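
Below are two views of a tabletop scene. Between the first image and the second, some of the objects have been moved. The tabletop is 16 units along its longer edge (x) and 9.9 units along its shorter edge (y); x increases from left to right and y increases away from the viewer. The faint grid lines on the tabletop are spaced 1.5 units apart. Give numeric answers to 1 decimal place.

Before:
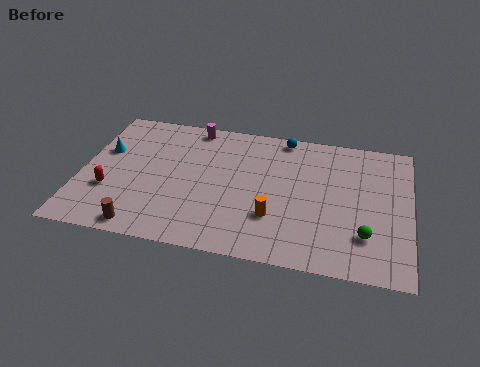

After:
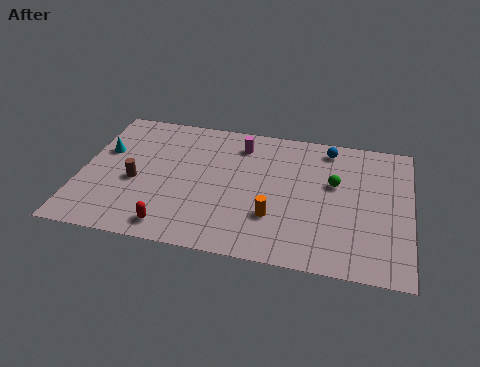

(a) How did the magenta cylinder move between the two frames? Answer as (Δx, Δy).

(2.4, -0.9)

The magenta cylinder was at about (5.2, 8.9) and moved to about (7.6, 8.0).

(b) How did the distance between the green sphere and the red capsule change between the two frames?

-3.5

The distance was about 12.4 in the first image and 8.9 in the second, so they moved 3.5 units closer together.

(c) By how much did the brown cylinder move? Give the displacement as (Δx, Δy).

(-0.6, 3.2)

The brown cylinder started near (3.3, 1.0) and ended near (2.7, 4.2).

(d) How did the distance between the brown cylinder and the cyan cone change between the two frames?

-3.1

The distance was about 5.7 in the first image and 2.6 in the second, so they moved 3.1 units closer together.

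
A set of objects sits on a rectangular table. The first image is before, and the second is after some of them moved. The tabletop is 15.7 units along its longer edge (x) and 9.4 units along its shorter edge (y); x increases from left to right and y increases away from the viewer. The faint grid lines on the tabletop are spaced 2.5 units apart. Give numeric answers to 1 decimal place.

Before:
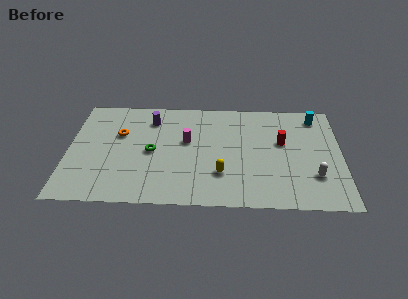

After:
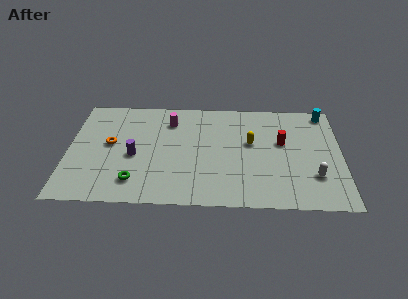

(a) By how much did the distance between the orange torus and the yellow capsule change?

+1.3

They were about 6.8 units apart before and 8.1 after — 1.3 units further apart.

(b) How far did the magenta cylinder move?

2.1

From (6.8, 5.5) to (5.8, 7.3), the magenta cylinder covered √(1.0² + 1.8²) ≈ 2.1 units.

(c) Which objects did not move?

the red cylinder and the white capsule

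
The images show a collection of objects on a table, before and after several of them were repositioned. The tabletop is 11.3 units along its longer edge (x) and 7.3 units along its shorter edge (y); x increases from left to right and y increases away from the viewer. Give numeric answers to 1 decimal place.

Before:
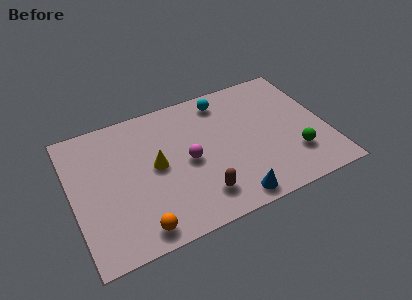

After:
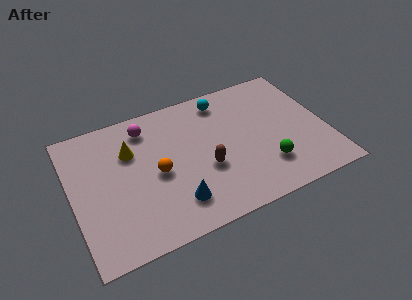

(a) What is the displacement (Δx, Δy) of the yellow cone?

(-1.0, 1.2)

The yellow cone was at about (3.7, 3.8) and moved to about (2.7, 5.0).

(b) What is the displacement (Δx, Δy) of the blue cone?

(-2.4, 0.8)

The blue cone started near (6.7, 0.8) and ended near (4.3, 1.6).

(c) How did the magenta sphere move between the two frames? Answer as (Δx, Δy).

(-1.6, 2.5)

The magenta sphere started near (5.1, 3.5) and ended near (3.5, 6.0).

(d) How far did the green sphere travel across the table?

1.3

From (9.7, 2.0) to (8.4, 1.9), the green sphere covered √(1.3² + 0.1²) ≈ 1.3 units.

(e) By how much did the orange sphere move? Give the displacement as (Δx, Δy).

(1.1, 2.5)

The orange sphere started near (2.6, 0.9) and ended near (3.7, 3.4).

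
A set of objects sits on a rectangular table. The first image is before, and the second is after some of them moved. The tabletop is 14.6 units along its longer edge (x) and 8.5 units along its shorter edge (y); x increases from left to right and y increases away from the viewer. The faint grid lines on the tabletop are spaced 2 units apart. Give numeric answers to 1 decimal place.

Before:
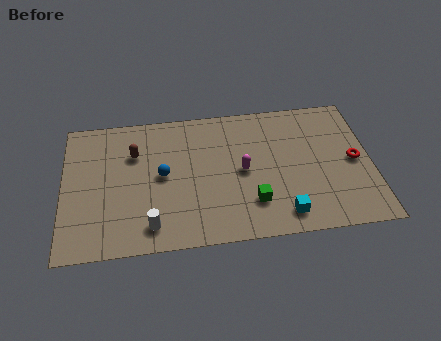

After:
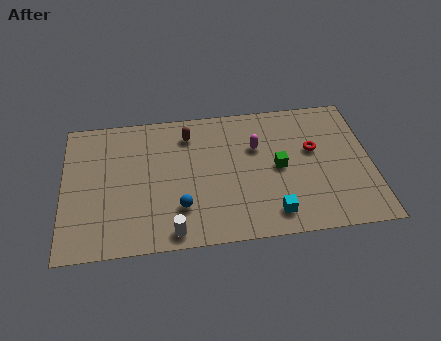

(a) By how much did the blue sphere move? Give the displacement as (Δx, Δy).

(0.8, -2.1)

The blue sphere was at about (4.7, 4.4) and moved to about (5.5, 2.3).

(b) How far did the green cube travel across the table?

2.4

The green cube was near (8.9, 2.2) before and (10.2, 4.2) after, so it travelled √(1.3² + 2.0²) ≈ 2.4 units.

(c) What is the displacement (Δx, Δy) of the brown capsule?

(2.6, 0.9)

The brown capsule was at about (3.4, 5.9) and moved to about (6.0, 6.8).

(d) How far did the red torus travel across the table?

2.1

The red torus was near (13.8, 4.2) before and (11.9, 5.1) after, so it travelled √(1.9² + 0.9²) ≈ 2.1 units.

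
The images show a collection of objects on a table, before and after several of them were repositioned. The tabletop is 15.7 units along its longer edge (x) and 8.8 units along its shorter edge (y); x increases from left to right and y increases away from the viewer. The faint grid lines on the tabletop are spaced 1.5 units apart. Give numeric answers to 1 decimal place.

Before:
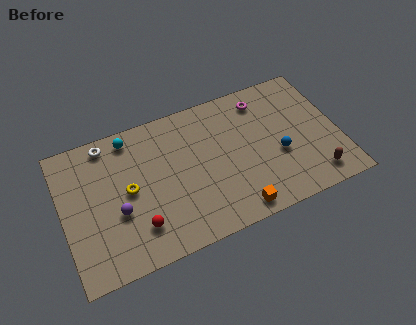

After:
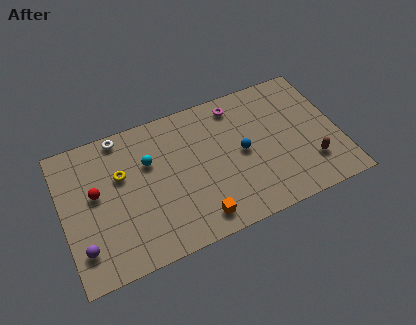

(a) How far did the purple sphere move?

2.5

The purple sphere moved from about (3.0, 3.4) to (0.9, 2.0), a distance of √(2.1² + 1.4²) ≈ 2.5.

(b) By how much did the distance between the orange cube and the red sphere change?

+1.0

The distance was about 5.5 in the first image and 6.5 in the second, so they moved 1.0 units further apart.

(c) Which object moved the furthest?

the red sphere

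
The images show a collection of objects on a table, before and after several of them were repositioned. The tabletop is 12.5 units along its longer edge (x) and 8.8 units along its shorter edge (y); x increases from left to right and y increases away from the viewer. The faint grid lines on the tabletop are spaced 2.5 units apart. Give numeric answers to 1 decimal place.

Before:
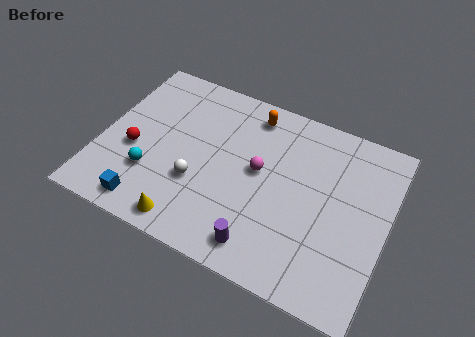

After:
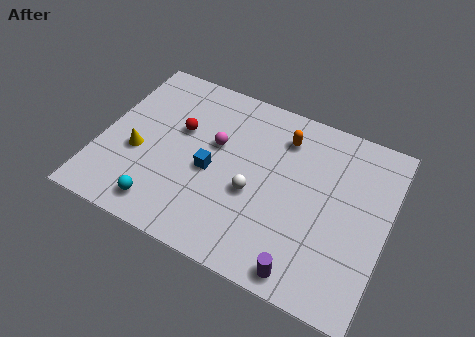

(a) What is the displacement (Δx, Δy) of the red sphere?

(1.8, 1.8)

The red sphere started near (1.5, 3.6) and ended near (3.3, 5.4).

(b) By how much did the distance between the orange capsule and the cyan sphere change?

+1.1

They were about 6.1 units apart before and 7.2 after — 1.1 units further apart.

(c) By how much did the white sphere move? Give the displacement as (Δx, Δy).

(2.4, 0.5)

The white sphere started near (4.4, 3.1) and ended near (6.8, 3.6).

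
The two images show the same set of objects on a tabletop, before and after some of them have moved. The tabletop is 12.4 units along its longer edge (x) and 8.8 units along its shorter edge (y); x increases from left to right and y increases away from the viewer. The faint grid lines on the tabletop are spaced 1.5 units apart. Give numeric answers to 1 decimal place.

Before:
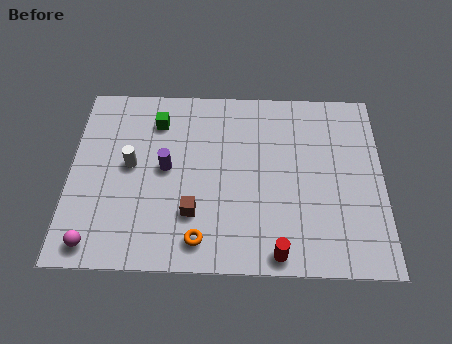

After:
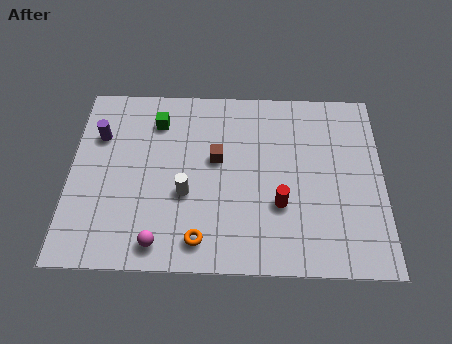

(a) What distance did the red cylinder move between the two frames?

2.2

The red cylinder moved from about (8.2, 0.8) to (8.3, 3.0), a distance of √(0.1² + 2.2²) ≈ 2.2.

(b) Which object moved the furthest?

the purple cylinder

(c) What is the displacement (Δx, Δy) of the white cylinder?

(2.2, -1.3)

The white cylinder started near (2.4, 4.7) and ended near (4.6, 3.4).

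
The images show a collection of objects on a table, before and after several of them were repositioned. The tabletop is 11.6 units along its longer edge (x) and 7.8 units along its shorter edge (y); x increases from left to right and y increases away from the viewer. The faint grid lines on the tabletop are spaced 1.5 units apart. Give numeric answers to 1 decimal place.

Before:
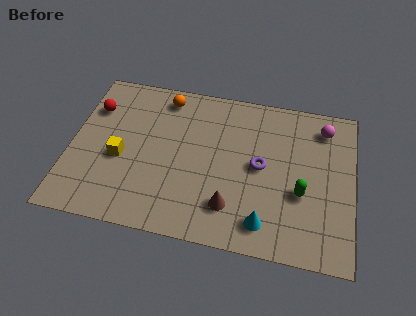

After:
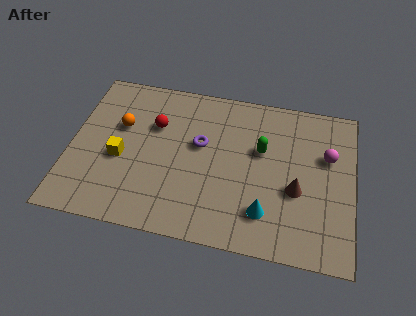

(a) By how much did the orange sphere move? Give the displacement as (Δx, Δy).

(-1.7, -1.8)

The orange sphere was at about (3.7, 6.7) and moved to about (2.0, 4.9).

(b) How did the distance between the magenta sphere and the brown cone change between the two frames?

-3.6

Before: roughly 5.8 units apart; after: 2.2. That's 3.6 units closer together.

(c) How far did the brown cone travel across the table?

2.9

From (6.7, 1.8) to (9.3, 3.1), the brown cone covered √(2.6² + 1.3²) ≈ 2.9 units.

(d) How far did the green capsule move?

2.5

The green capsule was near (9.5, 3.0) before and (7.8, 4.8) after, so it travelled √(1.7² + 1.8²) ≈ 2.5 units.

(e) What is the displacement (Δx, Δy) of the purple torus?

(-2.5, 0.6)

From the two frames, the purple torus sits at roughly (7.8, 4.0) before and (5.3, 4.6) after.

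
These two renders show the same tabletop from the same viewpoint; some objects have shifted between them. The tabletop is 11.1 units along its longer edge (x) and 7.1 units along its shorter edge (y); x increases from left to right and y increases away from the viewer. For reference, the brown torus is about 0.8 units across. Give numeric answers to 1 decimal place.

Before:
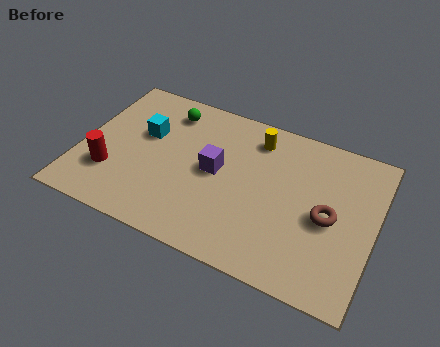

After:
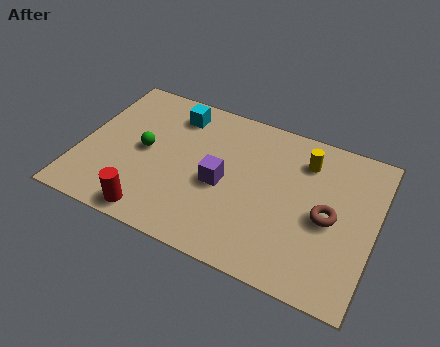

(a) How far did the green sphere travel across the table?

2.3

From (3.0, 5.8) to (2.4, 3.6), the green sphere covered √(0.6² + 2.2²) ≈ 2.3 units.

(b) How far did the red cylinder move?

2.2

From (1.3, 2.1) to (3.1, 0.8), the red cylinder covered √(1.8² + 1.3²) ≈ 2.2 units.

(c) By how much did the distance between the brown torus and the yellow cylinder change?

-1.4

The distance was about 3.9 in the first image and 2.5 in the second, so they moved 1.4 units closer together.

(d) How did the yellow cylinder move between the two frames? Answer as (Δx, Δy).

(1.9, -0.3)

The yellow cylinder was at about (6.4, 5.8) and moved to about (8.3, 5.5).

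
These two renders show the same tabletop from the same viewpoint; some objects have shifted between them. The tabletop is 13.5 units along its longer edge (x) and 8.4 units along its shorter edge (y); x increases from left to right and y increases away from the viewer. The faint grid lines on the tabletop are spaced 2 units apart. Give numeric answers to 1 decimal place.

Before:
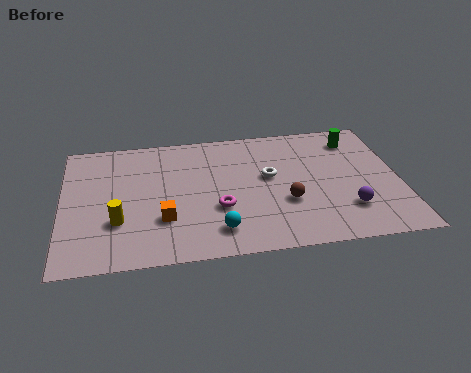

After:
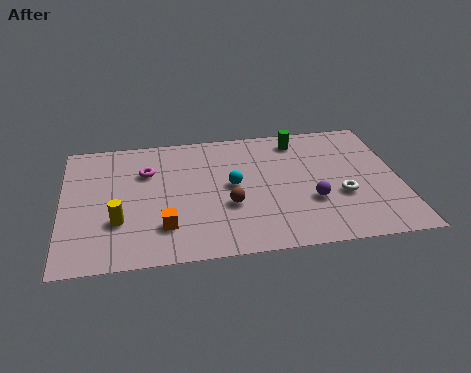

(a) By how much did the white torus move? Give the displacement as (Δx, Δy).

(2.8, -1.7)

From the two frames, the white torus sits at roughly (8.3, 4.8) before and (11.1, 3.1) after.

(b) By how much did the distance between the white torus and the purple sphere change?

-2.8

Before: roughly 4.0 units apart; after: 1.2. That's 2.8 units closer together.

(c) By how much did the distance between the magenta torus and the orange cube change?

+1.5

They were about 2.2 units apart before and 3.7 after — 1.5 units further apart.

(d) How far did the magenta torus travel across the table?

4.0

The magenta torus was near (6.2, 3.0) before and (3.4, 5.8) after, so it travelled √(2.8² + 2.8²) ≈ 4.0 units.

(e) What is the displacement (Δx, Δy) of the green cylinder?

(-2.3, 0.3)

The green cylinder started near (11.9, 6.8) and ended near (9.6, 7.1).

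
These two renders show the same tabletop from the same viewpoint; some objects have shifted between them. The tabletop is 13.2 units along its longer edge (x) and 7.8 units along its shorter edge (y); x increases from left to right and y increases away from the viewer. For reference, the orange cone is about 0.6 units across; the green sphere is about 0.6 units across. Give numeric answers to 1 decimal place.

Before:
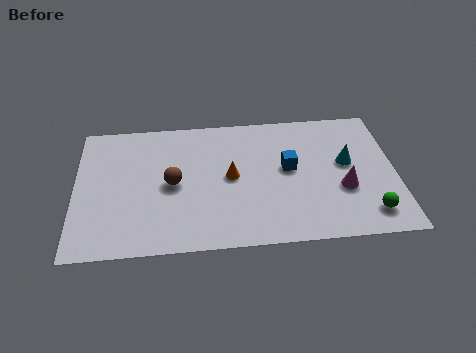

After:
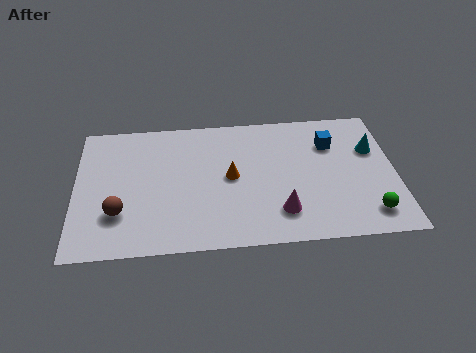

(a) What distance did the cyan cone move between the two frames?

1.3

The cyan cone moved from about (11.2, 4.4) to (12.3, 5.1), a distance of √(1.1² + 0.7²) ≈ 1.3.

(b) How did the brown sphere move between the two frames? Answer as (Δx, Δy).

(-2.2, -1.5)

The brown sphere was at about (4.0, 3.8) and moved to about (1.8, 2.3).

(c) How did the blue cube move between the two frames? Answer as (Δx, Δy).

(1.8, 1.3)

The blue cube started near (8.8, 4.3) and ended near (10.6, 5.6).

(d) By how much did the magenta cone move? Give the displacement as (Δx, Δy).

(-2.6, -1.1)

The magenta cone started near (11.0, 2.9) and ended near (8.4, 1.8).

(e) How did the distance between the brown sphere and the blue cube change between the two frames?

+4.6

Before: roughly 4.8 units apart; after: 9.4. That's 4.6 units further apart.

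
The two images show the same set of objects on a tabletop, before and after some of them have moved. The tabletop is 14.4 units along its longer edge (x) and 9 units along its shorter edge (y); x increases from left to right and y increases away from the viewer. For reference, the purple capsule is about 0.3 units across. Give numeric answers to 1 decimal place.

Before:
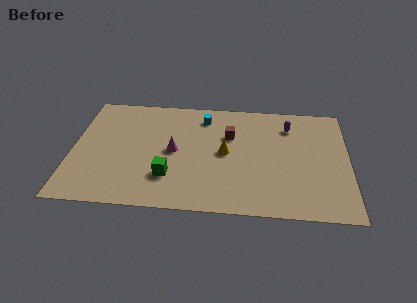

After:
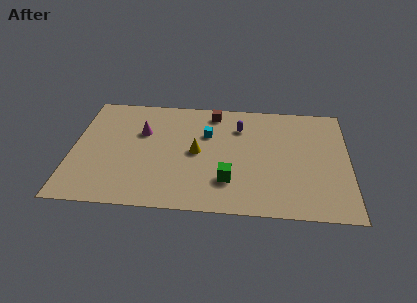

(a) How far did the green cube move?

3.1

The green cube moved from about (5.1, 2.5) to (8.2, 2.4), a distance of √(3.1² + 0.1²) ≈ 3.1.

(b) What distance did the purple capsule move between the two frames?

2.6

The purple capsule moved from about (11.3, 7.0) to (8.7, 6.7), a distance of √(2.6² + 0.3²) ≈ 2.6.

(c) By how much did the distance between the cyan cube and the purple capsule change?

-2.7

They were about 4.5 units apart before and 1.8 after — 2.7 units closer together.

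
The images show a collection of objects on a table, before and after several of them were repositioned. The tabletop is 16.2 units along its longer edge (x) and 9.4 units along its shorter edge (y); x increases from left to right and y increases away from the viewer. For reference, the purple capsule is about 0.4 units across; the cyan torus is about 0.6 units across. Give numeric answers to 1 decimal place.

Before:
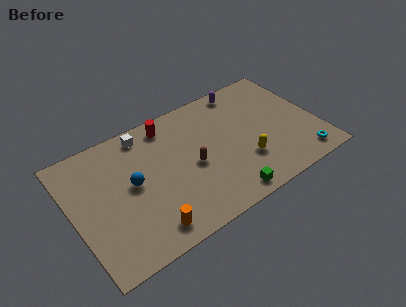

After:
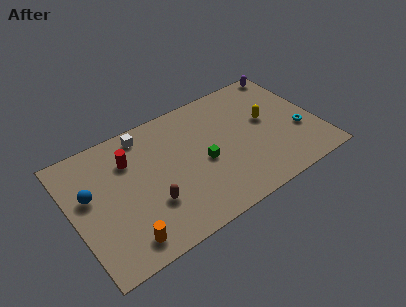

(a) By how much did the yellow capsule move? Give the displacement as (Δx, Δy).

(1.9, 2.4)

The yellow capsule was at about (11.1, 2.9) and moved to about (13.0, 5.3).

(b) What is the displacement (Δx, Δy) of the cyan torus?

(0.2, 2.1)

The cyan torus was at about (14.7, 1.3) and moved to about (14.9, 3.4).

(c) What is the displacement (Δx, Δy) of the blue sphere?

(-2.7, 0.6)

The blue sphere started near (3.9, 5.0) and ended near (1.2, 5.6).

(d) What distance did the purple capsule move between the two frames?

3.2

The purple capsule moved from about (12.0, 8.4) to (15.2, 8.6), a distance of √(3.2² + 0.2²) ≈ 3.2.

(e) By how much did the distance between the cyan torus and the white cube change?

-0.9

The distance was about 11.7 in the first image and 10.8 in the second, so they moved 0.9 units closer together.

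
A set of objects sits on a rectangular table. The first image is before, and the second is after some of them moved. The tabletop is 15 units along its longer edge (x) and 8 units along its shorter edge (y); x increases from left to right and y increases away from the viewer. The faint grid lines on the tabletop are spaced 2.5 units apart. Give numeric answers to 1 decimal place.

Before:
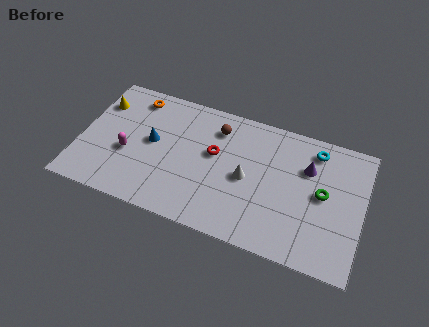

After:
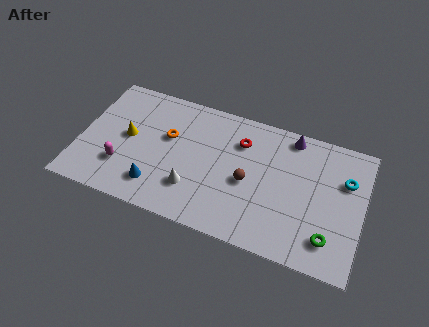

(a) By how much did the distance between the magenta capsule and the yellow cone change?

-1.3

Before: roughly 3.2 units apart; after: 1.9. That's 1.3 units closer together.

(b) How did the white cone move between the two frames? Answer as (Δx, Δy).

(-2.7, -1.6)

From the two frames, the white cone sits at roughly (8.9, 3.8) before and (6.2, 2.2) after.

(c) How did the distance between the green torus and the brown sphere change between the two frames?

-1.4

The distance was about 6.2 in the first image and 4.8 in the second, so they moved 1.4 units closer together.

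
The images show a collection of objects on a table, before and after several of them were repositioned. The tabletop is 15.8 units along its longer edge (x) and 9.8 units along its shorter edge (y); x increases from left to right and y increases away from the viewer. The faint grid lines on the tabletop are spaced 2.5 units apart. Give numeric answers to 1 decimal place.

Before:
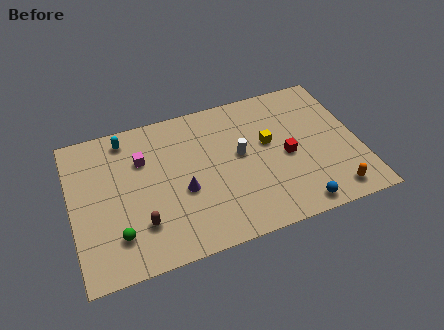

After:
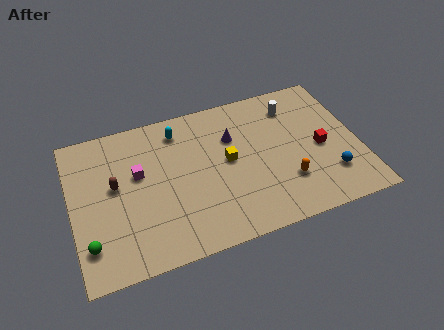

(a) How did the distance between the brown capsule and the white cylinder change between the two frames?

+4.0

They were about 6.4 units apart before and 10.4 after — 4.0 units further apart.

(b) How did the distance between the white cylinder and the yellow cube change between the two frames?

+3.1

Before: roughly 1.6 units apart; after: 4.7. That's 3.1 units further apart.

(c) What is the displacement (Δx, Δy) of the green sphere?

(-1.5, -0.1)

From the two frames, the green sphere sits at roughly (2.3, 2.3) before and (0.8, 2.2) after.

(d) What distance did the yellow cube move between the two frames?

2.4

The yellow cube moved from about (10.9, 5.7) to (8.6, 5.2), a distance of √(2.3² + 0.5²) ≈ 2.4.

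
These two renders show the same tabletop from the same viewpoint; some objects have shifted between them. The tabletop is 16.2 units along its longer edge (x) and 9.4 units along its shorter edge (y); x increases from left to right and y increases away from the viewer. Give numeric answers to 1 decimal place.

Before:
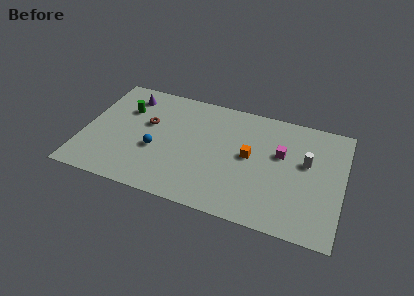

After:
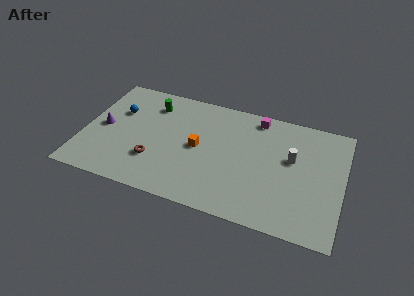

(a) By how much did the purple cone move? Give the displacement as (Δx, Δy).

(-1.3, -3.1)

The purple cone started near (2.5, 7.7) and ended near (1.2, 4.6).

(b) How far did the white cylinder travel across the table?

0.9

The white cylinder moved from about (13.9, 5.6) to (13.0, 5.6), a distance of √(0.9² + 0.0²) ≈ 0.9.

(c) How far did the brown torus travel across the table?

3.0

The brown torus moved from about (3.9, 5.7) to (4.6, 2.8), a distance of √(0.7² + 2.9²) ≈ 3.0.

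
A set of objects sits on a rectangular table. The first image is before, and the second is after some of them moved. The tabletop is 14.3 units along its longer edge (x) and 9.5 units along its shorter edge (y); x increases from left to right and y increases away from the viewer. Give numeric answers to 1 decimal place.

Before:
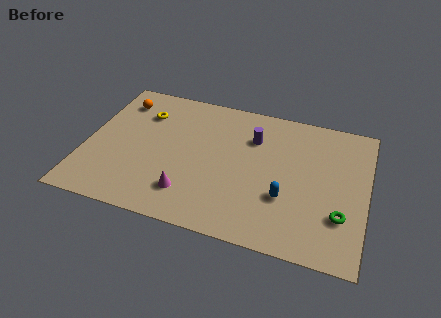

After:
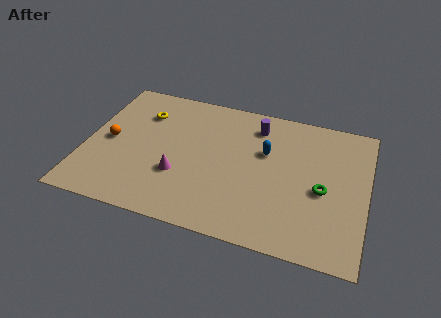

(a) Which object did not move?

the yellow torus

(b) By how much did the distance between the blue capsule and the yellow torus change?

-2.0

Before: roughly 8.5 units apart; after: 6.5. That's 2.0 units closer together.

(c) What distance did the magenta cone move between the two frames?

1.3

The magenta cone was near (5.5, 2.1) before and (4.9, 3.2) after, so it travelled √(0.6² + 1.1²) ≈ 1.3 units.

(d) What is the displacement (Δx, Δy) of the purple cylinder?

(0.1, 0.9)

The purple cylinder was at about (8.4, 6.8) and moved to about (8.5, 7.7).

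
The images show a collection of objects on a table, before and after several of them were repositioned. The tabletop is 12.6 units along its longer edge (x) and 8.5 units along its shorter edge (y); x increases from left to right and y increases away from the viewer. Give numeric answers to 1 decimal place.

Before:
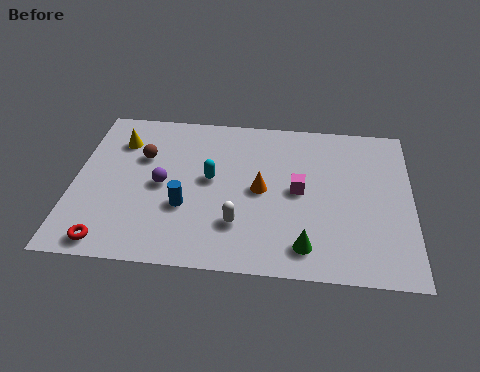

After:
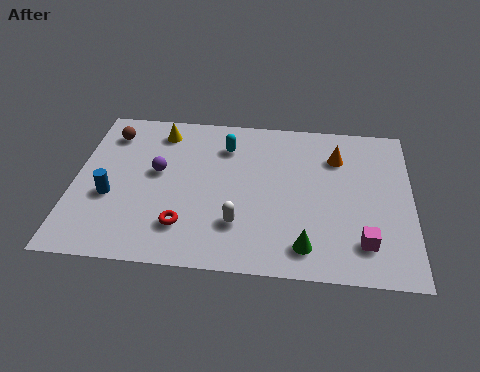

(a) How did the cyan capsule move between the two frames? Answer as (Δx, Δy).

(0.5, 1.9)

The cyan capsule started near (5.1, 4.6) and ended near (5.6, 6.5).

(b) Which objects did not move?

the green cone and the white capsule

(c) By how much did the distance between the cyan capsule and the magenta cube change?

+3.7

Before: roughly 3.3 units apart; after: 7.0. That's 3.7 units further apart.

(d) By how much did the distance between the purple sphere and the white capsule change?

+0.6

They were about 3.4 units apart before and 4.0 after — 0.6 units further apart.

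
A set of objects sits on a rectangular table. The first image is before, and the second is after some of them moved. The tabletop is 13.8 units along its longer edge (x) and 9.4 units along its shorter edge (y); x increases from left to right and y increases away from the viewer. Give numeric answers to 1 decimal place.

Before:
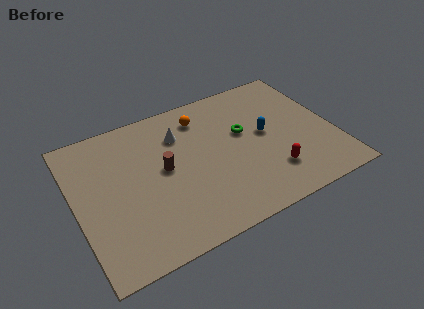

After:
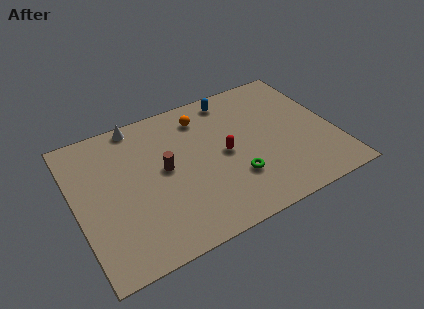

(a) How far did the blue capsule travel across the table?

3.5

The blue capsule was near (10.2, 5.0) before and (8.8, 8.2) after, so it travelled √(1.4² + 3.2²) ≈ 3.5 units.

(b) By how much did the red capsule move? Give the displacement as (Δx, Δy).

(-2.2, 2.3)

From the two frames, the red capsule sits at roughly (10.1, 2.3) before and (7.9, 4.6) after.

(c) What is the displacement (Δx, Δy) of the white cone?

(-2.1, 1.7)

The white cone was at about (5.8, 6.9) and moved to about (3.7, 8.6).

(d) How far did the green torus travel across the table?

2.9

The green torus moved from about (9.1, 5.6) to (8.2, 2.8), a distance of √(0.9² + 2.8²) ≈ 2.9.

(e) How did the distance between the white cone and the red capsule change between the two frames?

-0.5

Before: roughly 6.3 units apart; after: 5.8. That's 0.5 units closer together.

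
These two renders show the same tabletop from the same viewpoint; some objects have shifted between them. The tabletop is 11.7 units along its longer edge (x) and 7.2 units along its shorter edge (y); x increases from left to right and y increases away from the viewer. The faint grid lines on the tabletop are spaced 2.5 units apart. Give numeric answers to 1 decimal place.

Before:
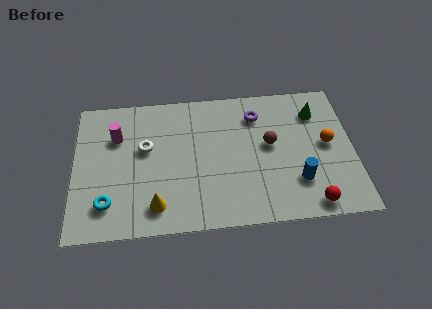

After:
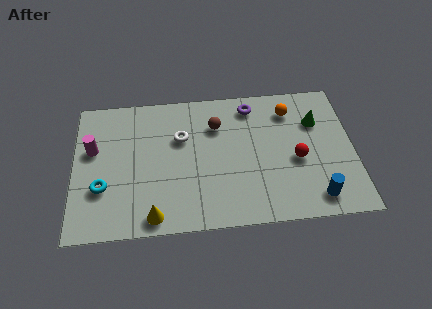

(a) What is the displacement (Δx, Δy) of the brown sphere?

(-2.2, 1.2)

The brown sphere started near (8.2, 4.0) and ended near (6.0, 5.2).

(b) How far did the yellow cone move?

0.5

From (3.4, 1.3) to (3.3, 0.8), the yellow cone covered √(0.1² + 0.5²) ≈ 0.5 units.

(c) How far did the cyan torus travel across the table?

0.8

The cyan torus moved from about (1.4, 1.6) to (1.2, 2.4), a distance of √(0.2² + 0.8²) ≈ 0.8.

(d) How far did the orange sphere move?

2.4

The orange sphere moved from about (10.6, 3.8) to (9.1, 5.7), a distance of √(1.5² + 1.9²) ≈ 2.4.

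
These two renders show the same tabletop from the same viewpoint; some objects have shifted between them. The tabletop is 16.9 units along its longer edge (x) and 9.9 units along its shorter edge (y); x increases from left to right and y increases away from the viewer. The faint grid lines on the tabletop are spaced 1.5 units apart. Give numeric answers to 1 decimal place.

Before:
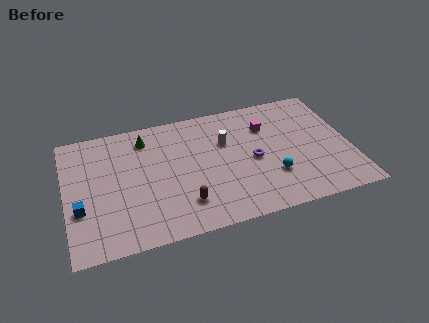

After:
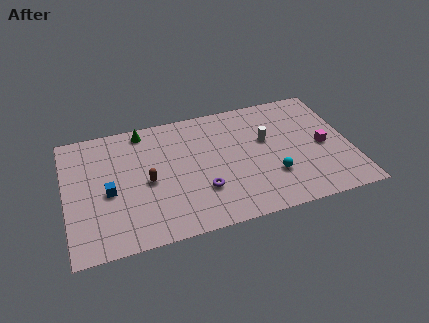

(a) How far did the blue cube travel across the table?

1.9

The blue cube was near (0.8, 3.5) before and (2.5, 4.4) after, so it travelled √(1.7² + 0.9²) ≈ 1.9 units.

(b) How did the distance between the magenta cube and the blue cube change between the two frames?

+0.9

Before: roughly 11.9 units apart; after: 12.8. That's 0.9 units further apart.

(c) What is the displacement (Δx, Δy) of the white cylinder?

(2.4, -0.5)

From the two frames, the white cylinder sits at roughly (9.6, 6.5) before and (12.0, 6.0) after.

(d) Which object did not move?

the cyan sphere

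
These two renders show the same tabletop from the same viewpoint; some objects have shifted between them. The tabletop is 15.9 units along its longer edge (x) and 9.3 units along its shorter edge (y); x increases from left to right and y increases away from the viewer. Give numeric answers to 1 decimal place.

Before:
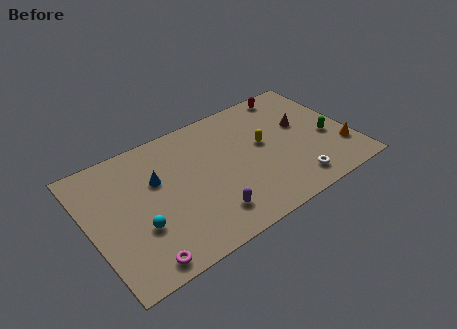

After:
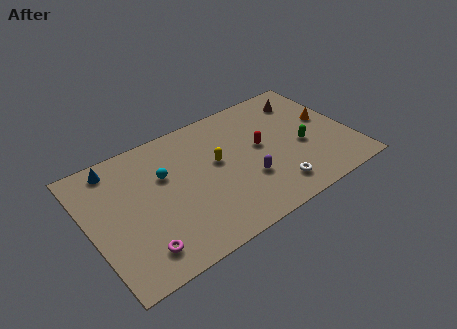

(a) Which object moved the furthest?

the red capsule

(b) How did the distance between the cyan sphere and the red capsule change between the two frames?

-5.7

The distance was about 11.6 in the first image and 5.9 in the second, so they moved 5.7 units closer together.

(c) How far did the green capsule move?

1.6

The green capsule moved from about (14.5, 3.8) to (12.9, 3.9), a distance of √(1.6² + 0.1²) ≈ 1.6.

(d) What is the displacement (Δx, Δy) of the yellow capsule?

(-2.9, 0.1)

The yellow capsule started near (10.7, 5.2) and ended near (7.8, 5.3).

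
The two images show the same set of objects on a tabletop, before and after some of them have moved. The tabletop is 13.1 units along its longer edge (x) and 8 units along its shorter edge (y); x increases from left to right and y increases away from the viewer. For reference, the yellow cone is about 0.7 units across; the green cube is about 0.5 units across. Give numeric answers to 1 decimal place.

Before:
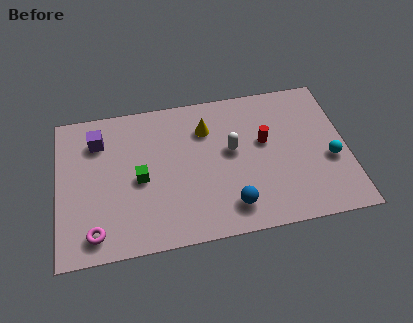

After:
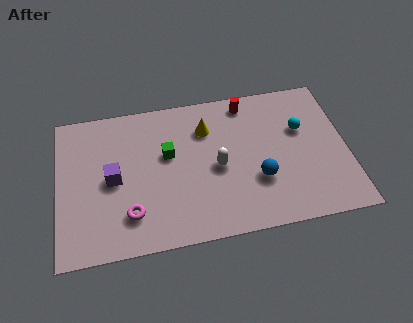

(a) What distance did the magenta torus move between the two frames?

1.7

From (1.6, 1.2) to (3.2, 1.9), the magenta torus covered √(1.6² + 0.7²) ≈ 1.7 units.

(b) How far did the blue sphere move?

1.8

The blue sphere was near (7.7, 1.5) before and (9.0, 2.7) after, so it travelled √(1.3² + 1.2²) ≈ 1.8 units.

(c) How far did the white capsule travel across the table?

1.1

The white capsule moved from about (7.9, 4.5) to (7.2, 3.7), a distance of √(0.7² + 0.8²) ≈ 1.1.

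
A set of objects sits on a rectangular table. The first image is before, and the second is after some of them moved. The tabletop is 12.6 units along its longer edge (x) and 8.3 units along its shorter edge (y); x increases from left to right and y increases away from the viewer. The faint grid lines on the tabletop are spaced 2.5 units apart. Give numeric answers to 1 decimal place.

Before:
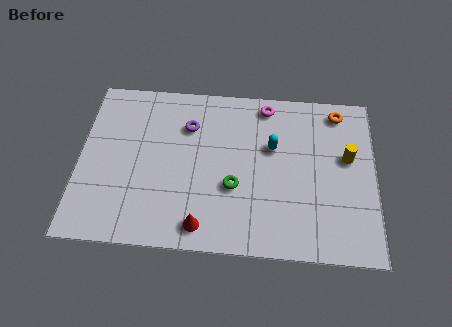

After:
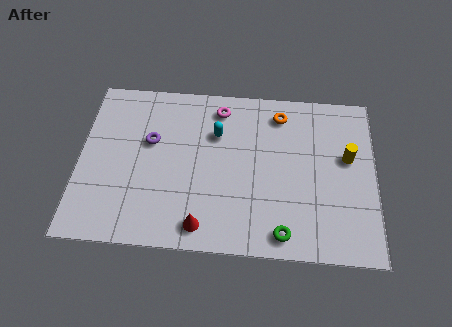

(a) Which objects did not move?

the yellow cylinder and the red cone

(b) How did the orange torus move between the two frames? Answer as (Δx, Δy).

(-2.5, -0.3)

From the two frames, the orange torus sits at roughly (11.0, 7.2) before and (8.5, 6.9) after.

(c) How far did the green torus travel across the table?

3.0

From (6.6, 3.1) to (8.7, 1.0), the green torus covered √(2.1² + 2.1²) ≈ 3.0 units.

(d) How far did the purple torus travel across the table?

1.8

From (4.6, 6.0) to (3.0, 5.1), the purple torus covered √(1.6² + 0.9²) ≈ 1.8 units.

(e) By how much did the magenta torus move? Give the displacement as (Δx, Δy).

(-2.0, -0.3)

From the two frames, the magenta torus sits at roughly (7.9, 7.3) before and (5.9, 7.0) after.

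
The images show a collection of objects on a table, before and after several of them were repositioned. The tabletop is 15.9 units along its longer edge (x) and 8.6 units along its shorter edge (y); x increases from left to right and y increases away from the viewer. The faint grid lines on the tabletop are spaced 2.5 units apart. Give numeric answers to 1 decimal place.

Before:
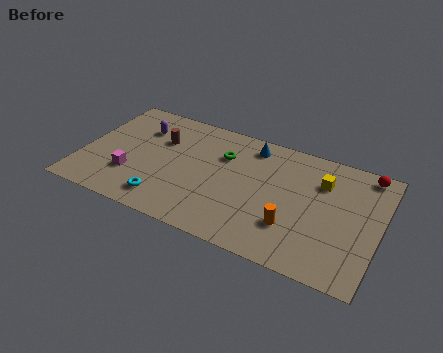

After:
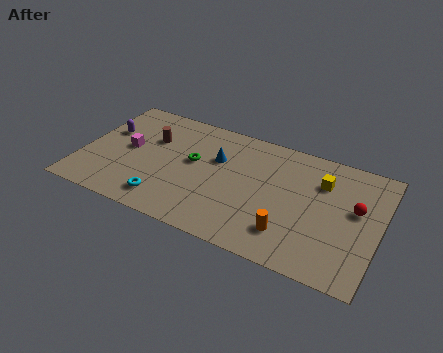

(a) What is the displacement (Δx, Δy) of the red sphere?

(-0.3, -2.7)

The red sphere was at about (14.9, 7.7) and moved to about (14.6, 5.0).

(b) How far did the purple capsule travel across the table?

1.9

The purple capsule moved from about (2.8, 6.3) to (1.1, 5.4), a distance of √(1.7² + 0.9²) ≈ 1.9.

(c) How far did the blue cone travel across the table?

2.4

The blue cone moved from about (8.8, 7.3) to (7.1, 5.6), a distance of √(1.7² + 1.7²) ≈ 2.4.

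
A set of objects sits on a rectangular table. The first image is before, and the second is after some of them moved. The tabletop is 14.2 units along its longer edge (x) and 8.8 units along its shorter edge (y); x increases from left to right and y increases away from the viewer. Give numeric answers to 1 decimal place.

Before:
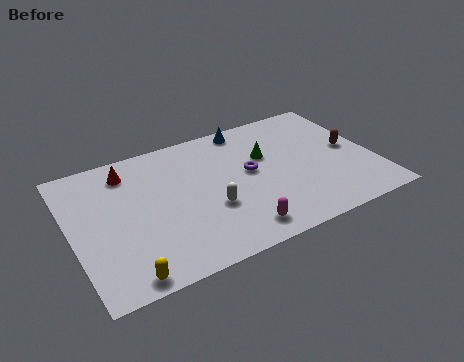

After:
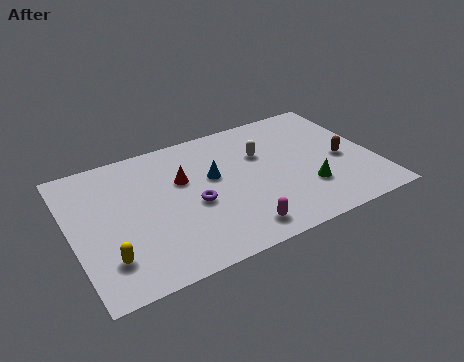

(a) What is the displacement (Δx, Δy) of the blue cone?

(-2.0, -2.7)

The blue cone was at about (8.7, 7.9) and moved to about (6.7, 5.2).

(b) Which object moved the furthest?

the white capsule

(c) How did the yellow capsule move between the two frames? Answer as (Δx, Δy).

(-0.6, 1.3)

The yellow capsule started near (2.0, 0.8) and ended near (1.4, 2.1).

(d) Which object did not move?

the magenta capsule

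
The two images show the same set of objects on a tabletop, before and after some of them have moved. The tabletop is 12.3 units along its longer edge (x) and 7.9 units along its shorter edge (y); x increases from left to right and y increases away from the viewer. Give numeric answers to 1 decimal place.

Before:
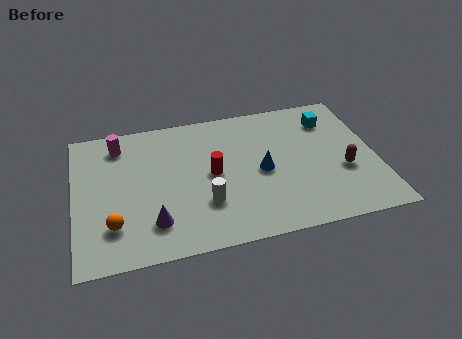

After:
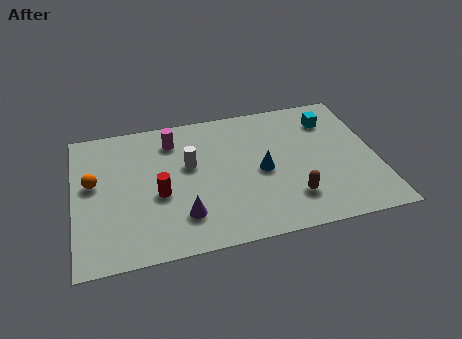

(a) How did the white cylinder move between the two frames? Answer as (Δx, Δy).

(-0.5, 2.3)

From the two frames, the white cylinder sits at roughly (5.2, 2.4) before and (4.7, 4.7) after.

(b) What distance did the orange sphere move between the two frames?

2.6

From (1.5, 2.0) to (0.8, 4.5), the orange sphere covered √(0.7² + 2.5²) ≈ 2.6 units.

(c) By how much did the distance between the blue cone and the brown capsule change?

-1.3

Before: roughly 3.4 units apart; after: 2.1. That's 1.3 units closer together.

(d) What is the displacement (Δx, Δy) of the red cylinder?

(-2.2, -0.7)

From the two frames, the red cylinder sits at roughly (5.6, 4.0) before and (3.4, 3.3) after.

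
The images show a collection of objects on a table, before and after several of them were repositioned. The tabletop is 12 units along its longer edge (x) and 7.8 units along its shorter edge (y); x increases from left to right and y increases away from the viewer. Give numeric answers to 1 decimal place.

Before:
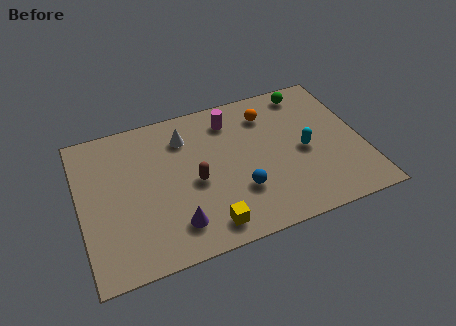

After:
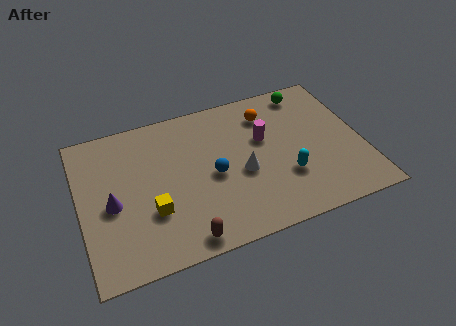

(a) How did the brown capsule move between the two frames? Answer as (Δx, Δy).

(-0.7, -2.7)

The brown capsule was at about (4.8, 3.5) and moved to about (4.1, 0.8).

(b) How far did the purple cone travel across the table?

3.1

From (3.8, 1.6) to (1.3, 3.5), the purple cone covered √(2.5² + 1.9²) ≈ 3.1 units.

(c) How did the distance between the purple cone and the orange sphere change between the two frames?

+1.1

They were about 6.3 units apart before and 7.4 after — 1.1 units further apart.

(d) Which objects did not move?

the green sphere and the orange sphere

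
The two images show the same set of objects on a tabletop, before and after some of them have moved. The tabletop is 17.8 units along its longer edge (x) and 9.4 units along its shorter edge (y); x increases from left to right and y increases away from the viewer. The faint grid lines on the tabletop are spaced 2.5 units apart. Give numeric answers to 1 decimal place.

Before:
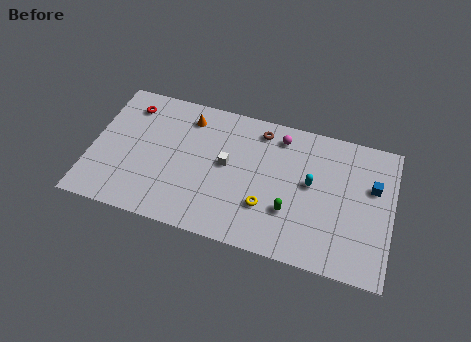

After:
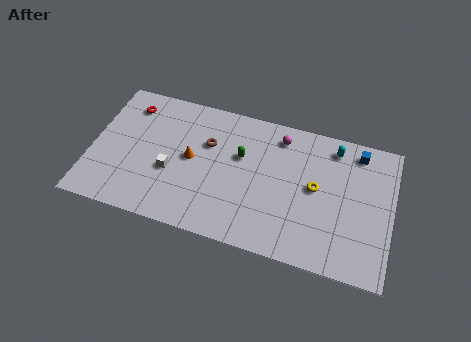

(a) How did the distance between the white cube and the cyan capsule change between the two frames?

+5.3

The distance was about 5.0 in the first image and 10.3 in the second, so they moved 5.3 units further apart.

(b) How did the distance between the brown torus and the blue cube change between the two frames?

+1.9

They were about 7.1 units apart before and 9.0 after — 1.9 units further apart.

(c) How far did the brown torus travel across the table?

3.5

The brown torus moved from about (9.8, 8.0) to (6.8, 6.2), a distance of √(3.0² + 1.8²) ≈ 3.5.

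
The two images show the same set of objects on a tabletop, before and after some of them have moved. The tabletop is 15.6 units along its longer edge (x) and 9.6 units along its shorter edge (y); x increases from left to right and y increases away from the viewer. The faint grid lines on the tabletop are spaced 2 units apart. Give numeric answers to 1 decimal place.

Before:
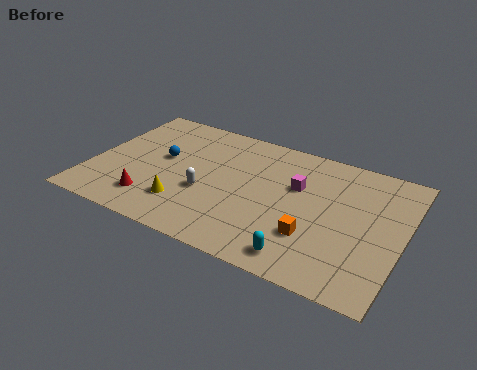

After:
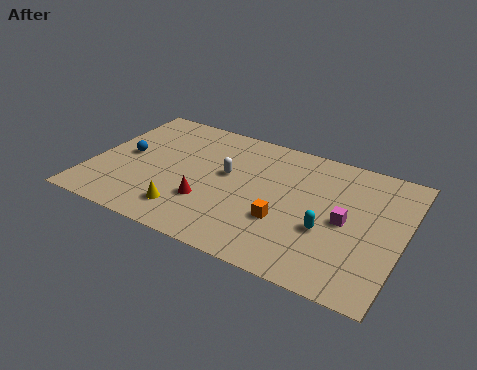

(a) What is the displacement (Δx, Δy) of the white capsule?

(0.8, 1.8)

The white capsule started near (5.9, 3.7) and ended near (6.7, 5.5).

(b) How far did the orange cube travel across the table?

1.6

The orange cube was near (11.4, 2.9) before and (9.9, 3.3) after, so it travelled √(1.5² + 0.4²) ≈ 1.6 units.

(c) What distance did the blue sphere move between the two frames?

1.9

The blue sphere moved from about (3.4, 5.4) to (1.6, 4.9), a distance of √(1.8² + 0.5²) ≈ 1.9.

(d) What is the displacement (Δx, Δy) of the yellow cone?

(0.2, -0.5)

The yellow cone started near (5.0, 2.4) and ended near (5.2, 1.9).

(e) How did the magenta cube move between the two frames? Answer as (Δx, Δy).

(2.6, -1.5)

From the two frames, the magenta cube sits at roughly (10.2, 6.1) before and (12.8, 4.6) after.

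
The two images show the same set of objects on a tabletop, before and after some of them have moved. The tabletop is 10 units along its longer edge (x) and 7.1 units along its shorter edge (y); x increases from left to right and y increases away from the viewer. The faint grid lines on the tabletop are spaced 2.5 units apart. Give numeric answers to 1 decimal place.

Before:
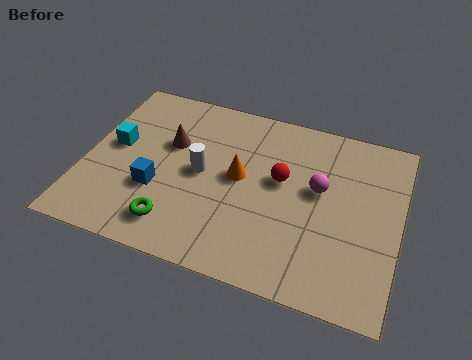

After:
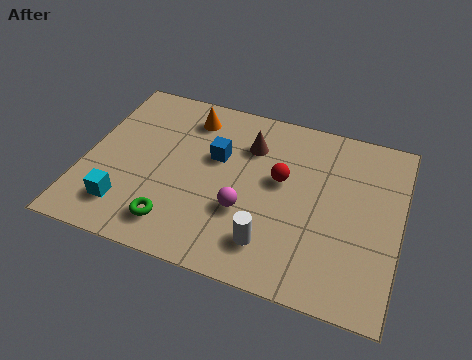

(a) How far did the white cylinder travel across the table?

3.2

The white cylinder was near (3.7, 3.6) before and (6.1, 1.5) after, so it travelled √(2.4² + 2.1²) ≈ 3.2 units.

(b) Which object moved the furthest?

the white cylinder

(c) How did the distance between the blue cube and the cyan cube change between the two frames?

+1.8

Before: roughly 2.1 units apart; after: 3.9. That's 1.8 units further apart.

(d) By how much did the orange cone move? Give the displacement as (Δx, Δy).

(-1.8, 2.0)

The orange cone was at about (4.9, 3.8) and moved to about (3.1, 5.8).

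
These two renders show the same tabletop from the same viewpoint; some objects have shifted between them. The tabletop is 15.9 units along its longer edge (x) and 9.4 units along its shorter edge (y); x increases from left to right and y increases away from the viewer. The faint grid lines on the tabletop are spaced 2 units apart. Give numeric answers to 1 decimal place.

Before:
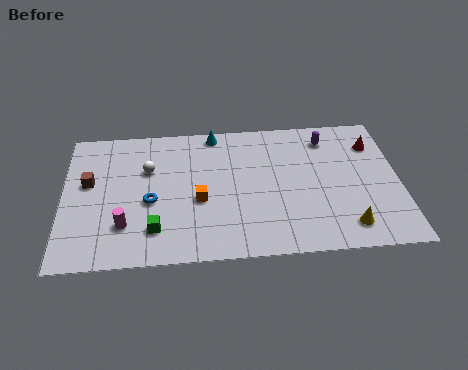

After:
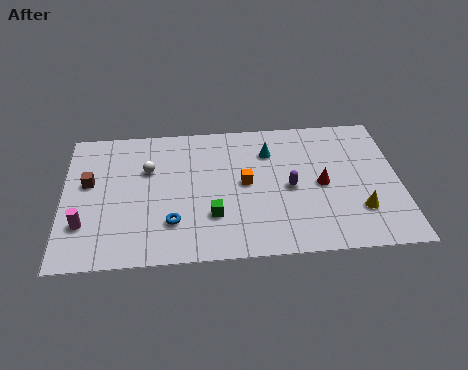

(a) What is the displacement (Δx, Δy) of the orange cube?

(2.2, 1.0)

The orange cube started near (6.4, 3.9) and ended near (8.6, 4.9).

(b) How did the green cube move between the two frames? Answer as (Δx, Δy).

(2.7, 0.7)

From the two frames, the green cube sits at roughly (4.3, 2.1) before and (7.0, 2.8) after.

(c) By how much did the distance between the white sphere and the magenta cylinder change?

+0.7

The distance was about 3.9 in the first image and 4.6 in the second, so they moved 0.7 units further apart.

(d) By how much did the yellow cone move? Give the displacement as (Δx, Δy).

(0.6, 1.0)

From the two frames, the yellow cone sits at roughly (13.3, 1.6) before and (13.9, 2.6) after.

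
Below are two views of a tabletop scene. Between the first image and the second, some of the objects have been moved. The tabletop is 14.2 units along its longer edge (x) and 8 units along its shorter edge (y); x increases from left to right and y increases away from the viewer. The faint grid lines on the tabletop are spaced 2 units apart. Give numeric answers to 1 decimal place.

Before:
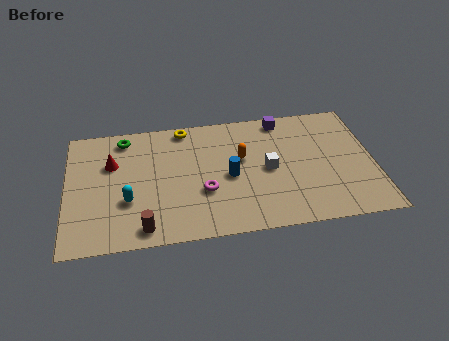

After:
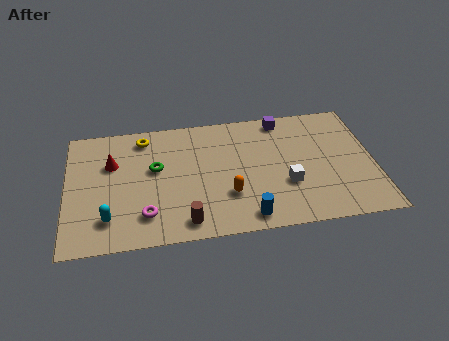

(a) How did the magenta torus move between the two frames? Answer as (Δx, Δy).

(-2.7, -1.1)

The magenta torus was at about (6.3, 2.9) and moved to about (3.6, 1.8).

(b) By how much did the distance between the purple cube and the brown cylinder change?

-1.4

Before: roughly 9.0 units apart; after: 7.6. That's 1.4 units closer together.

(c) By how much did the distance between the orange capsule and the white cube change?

+1.2

Before: roughly 1.5 units apart; after: 2.7. That's 1.2 units further apart.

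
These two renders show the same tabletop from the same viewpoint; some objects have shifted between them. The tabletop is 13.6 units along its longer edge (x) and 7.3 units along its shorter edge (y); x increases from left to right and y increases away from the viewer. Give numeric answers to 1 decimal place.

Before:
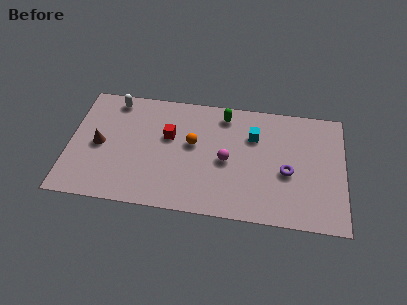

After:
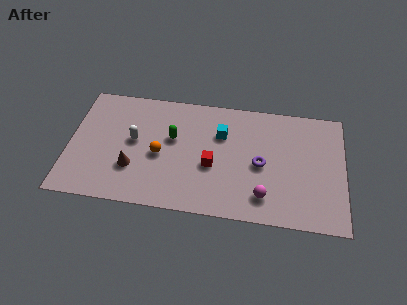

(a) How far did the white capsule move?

2.6

From (2.1, 6.4) to (3.2, 4.0), the white capsule covered √(1.1² + 2.4²) ≈ 2.6 units.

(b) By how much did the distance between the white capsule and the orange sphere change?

-3.1

They were about 4.6 units apart before and 1.5 after — 3.1 units closer together.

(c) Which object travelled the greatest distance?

the green capsule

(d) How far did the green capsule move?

3.1

The green capsule moved from about (7.6, 6.2) to (5.1, 4.4), a distance of √(2.5² + 1.8²) ≈ 3.1.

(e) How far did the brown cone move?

2.1

The brown cone was near (1.5, 3.5) before and (3.2, 2.3) after, so it travelled √(1.7² + 1.2²) ≈ 2.1 units.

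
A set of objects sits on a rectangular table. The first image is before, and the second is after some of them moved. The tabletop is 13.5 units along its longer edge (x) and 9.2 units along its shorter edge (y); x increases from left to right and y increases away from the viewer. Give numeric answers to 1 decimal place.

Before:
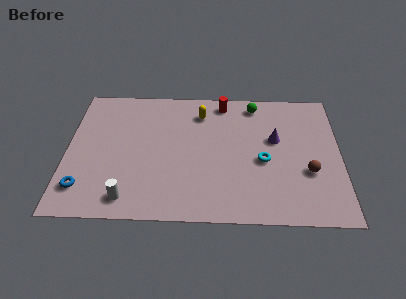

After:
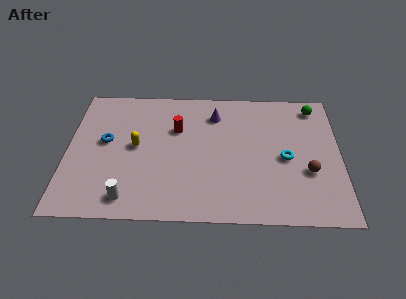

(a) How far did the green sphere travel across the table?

3.0

From (9.3, 8.0) to (12.3, 7.9), the green sphere covered √(3.0² + 0.1²) ≈ 3.0 units.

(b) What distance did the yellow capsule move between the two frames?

4.1

The yellow capsule was near (6.6, 7.3) before and (3.4, 4.8) after, so it travelled √(3.2² + 2.5²) ≈ 4.1 units.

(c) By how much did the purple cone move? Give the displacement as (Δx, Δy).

(-3.0, 1.7)

The purple cone started near (10.3, 5.5) and ended near (7.3, 7.2).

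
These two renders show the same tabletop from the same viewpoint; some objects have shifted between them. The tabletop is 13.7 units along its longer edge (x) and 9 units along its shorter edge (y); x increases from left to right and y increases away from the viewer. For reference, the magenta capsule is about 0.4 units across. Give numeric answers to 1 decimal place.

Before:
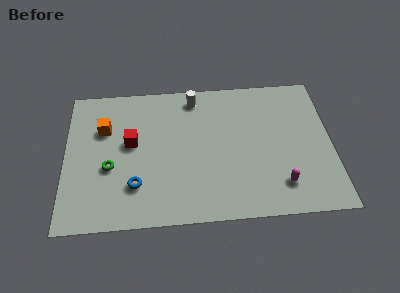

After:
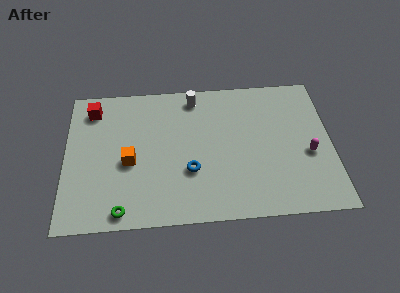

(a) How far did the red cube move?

3.0

From (3.4, 5.1) to (1.4, 7.4), the red cube covered √(2.0² + 2.3²) ≈ 3.0 units.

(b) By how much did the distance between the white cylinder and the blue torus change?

-1.5

Before: roughly 6.2 units apart; after: 4.7. That's 1.5 units closer together.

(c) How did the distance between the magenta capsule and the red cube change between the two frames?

+3.5

The distance was about 8.2 in the first image and 11.7 in the second, so they moved 3.5 units further apart.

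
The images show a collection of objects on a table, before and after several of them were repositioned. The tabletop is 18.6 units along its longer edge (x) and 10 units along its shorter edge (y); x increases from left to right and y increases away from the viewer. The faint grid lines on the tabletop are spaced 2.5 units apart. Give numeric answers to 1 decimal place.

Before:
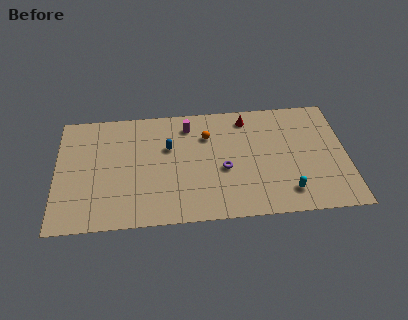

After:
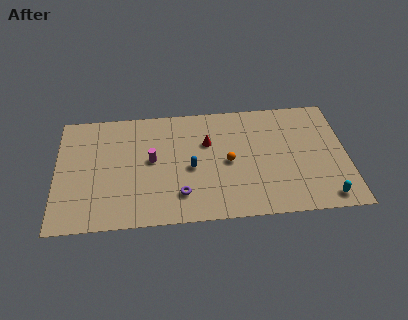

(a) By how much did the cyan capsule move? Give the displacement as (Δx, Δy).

(2.4, -0.7)

From the two frames, the cyan capsule sits at roughly (14.7, 1.9) before and (17.1, 1.2) after.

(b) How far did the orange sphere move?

2.7

The orange sphere moved from about (9.7, 7.2) to (11.0, 4.8), a distance of √(1.3² + 2.4²) ≈ 2.7.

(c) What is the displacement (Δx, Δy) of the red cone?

(-2.6, -1.9)

The red cone was at about (12.3, 8.5) and moved to about (9.7, 6.6).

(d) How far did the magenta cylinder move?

3.7

The magenta cylinder was near (8.5, 8.2) before and (6.1, 5.4) after, so it travelled √(2.4² + 2.8²) ≈ 3.7 units.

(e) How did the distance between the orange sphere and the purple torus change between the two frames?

+0.8

Before: roughly 3.2 units apart; after: 4.0. That's 0.8 units further apart.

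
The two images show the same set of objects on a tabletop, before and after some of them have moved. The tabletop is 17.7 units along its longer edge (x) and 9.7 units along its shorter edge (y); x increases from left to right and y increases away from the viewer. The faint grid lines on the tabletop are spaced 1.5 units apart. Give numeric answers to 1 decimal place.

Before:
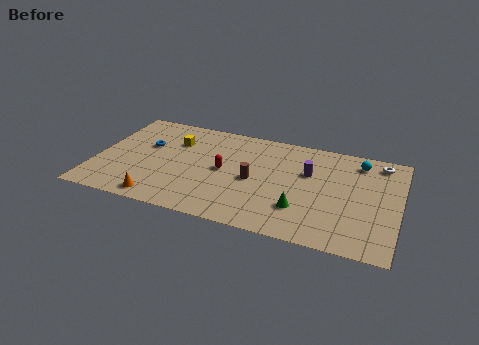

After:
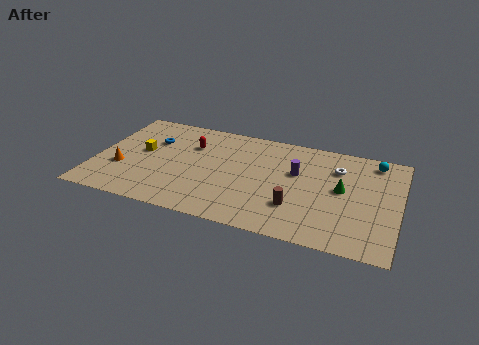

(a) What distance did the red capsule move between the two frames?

2.8

The red capsule was near (7.5, 4.9) before and (5.4, 6.8) after, so it travelled √(2.1² + 1.9²) ≈ 2.8 units.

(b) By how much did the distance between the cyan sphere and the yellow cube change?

+3.0

Before: roughly 10.9 units apart; after: 13.9. That's 3.0 units further apart.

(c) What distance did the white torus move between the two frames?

2.7

The white torus moved from about (16.4, 8.4) to (14.0, 7.1), a distance of √(2.4² + 1.3²) ≈ 2.7.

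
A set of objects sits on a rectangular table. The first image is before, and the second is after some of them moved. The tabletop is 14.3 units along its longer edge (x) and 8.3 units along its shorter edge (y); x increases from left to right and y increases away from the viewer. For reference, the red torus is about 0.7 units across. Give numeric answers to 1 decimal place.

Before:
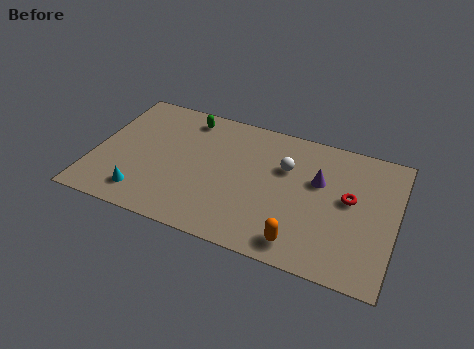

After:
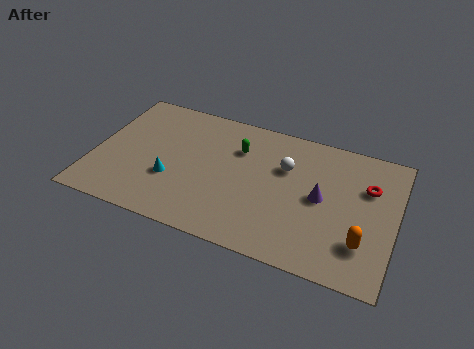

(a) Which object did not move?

the white sphere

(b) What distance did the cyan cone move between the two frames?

1.8

The cyan cone was near (2.6, 1.5) before and (3.8, 2.9) after, so it travelled √(1.2² + 1.4²) ≈ 1.8 units.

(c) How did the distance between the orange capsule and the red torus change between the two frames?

-0.5

The distance was about 3.9 in the first image and 3.4 in the second, so they moved 0.5 units closer together.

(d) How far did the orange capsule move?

3.0

From (10.1, 1.2) to (12.9, 2.2), the orange capsule covered √(2.8² + 1.0²) ≈ 3.0 units.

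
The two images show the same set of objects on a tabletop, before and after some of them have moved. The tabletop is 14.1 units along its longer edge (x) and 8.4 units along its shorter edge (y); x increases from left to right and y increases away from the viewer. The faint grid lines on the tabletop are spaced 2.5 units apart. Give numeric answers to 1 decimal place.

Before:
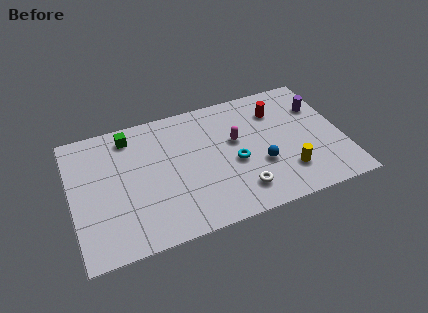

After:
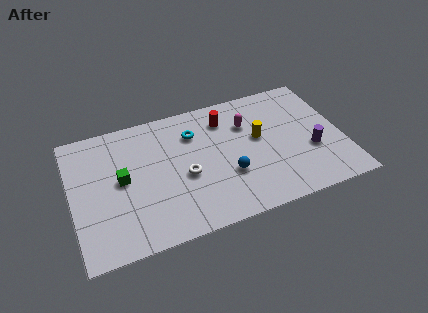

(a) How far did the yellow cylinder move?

3.0

The yellow cylinder moved from about (11.0, 2.1) to (9.8, 4.8), a distance of √(1.2² + 2.7²) ≈ 3.0.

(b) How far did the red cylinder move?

2.7

From (10.9, 6.3) to (8.2, 6.6), the red cylinder covered √(2.7² + 0.3²) ≈ 2.7 units.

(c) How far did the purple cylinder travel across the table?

2.9

The purple cylinder moved from about (13.1, 5.9) to (12.4, 3.1), a distance of √(0.7² + 2.8²) ≈ 2.9.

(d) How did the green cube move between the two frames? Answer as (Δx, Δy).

(-0.6, -2.7)

From the two frames, the green cube sits at roughly (3.2, 7.1) before and (2.6, 4.4) after.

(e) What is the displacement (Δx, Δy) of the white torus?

(-2.7, 1.9)

The white torus started near (8.5, 1.7) and ended near (5.8, 3.6).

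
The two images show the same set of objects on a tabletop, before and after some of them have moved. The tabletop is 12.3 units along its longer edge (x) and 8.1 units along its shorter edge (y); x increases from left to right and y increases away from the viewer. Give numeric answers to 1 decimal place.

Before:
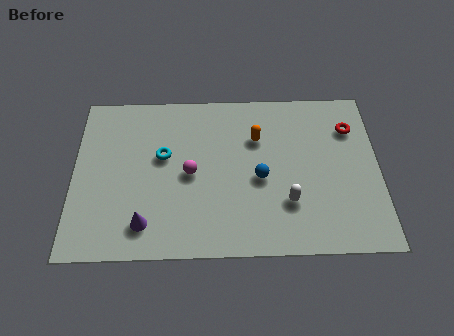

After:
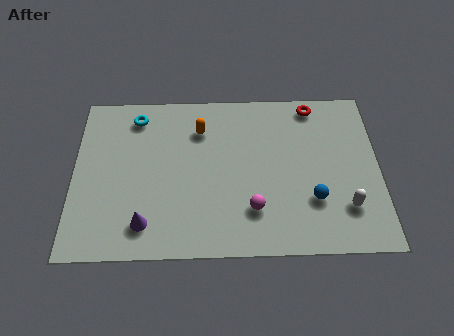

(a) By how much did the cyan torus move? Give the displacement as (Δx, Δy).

(-1.1, 2.0)

The cyan torus was at about (3.6, 4.8) and moved to about (2.5, 6.8).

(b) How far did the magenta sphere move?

3.1

From (4.7, 3.9) to (7.2, 2.1), the magenta sphere covered √(2.5² + 1.8²) ≈ 3.1 units.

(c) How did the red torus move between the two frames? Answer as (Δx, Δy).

(-1.5, 1.2)

From the two frames, the red torus sits at roughly (11.2, 6.0) before and (9.7, 7.2) after.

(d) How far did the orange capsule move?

2.4

From (7.4, 5.6) to (5.1, 6.1), the orange capsule covered √(2.3² + 0.5²) ≈ 2.4 units.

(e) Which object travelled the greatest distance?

the magenta sphere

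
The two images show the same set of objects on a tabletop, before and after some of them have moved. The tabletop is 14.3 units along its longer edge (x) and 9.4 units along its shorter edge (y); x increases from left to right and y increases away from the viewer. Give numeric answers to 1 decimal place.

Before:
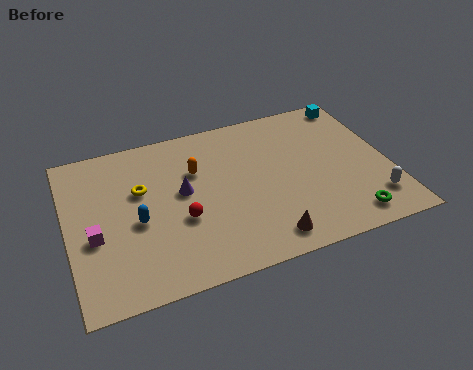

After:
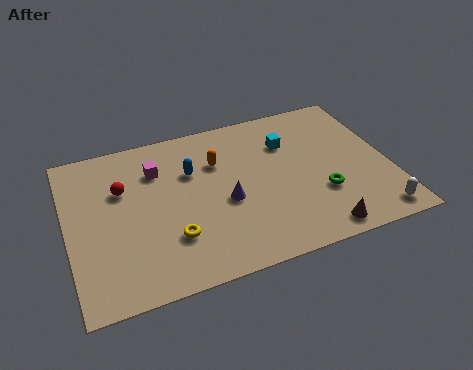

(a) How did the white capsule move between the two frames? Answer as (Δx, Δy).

(0.0, -0.9)

The white capsule started near (13.3, 2.0) and ended near (13.3, 1.1).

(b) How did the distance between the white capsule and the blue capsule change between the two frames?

-1.2

The distance was about 10.5 in the first image and 9.3 in the second, so they moved 1.2 units closer together.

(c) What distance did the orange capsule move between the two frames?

1.0

The orange capsule was near (5.8, 6.3) before and (6.8, 6.5) after, so it travelled √(1.0² + 0.2²) ≈ 1.0 units.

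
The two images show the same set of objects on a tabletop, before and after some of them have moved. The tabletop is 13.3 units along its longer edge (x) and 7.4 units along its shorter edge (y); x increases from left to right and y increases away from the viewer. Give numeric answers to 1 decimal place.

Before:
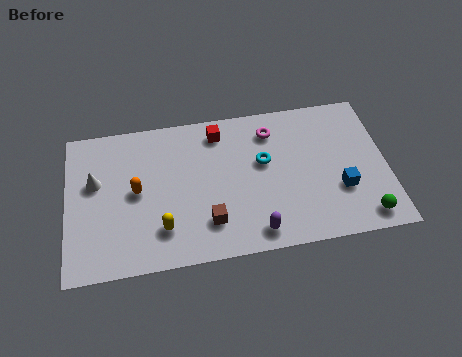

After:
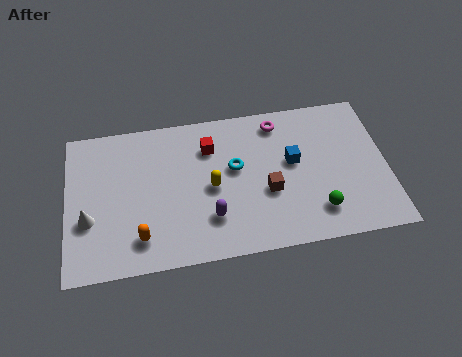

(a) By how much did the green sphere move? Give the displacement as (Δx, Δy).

(-1.9, 0.6)

The green sphere started near (12.2, 1.0) and ended near (10.3, 1.6).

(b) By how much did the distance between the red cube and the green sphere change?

-2.0

Before: roughly 7.8 units apart; after: 5.8. That's 2.0 units closer together.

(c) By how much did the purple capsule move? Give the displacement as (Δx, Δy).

(-1.8, 1.0)

The purple capsule was at about (7.7, 1.0) and moved to about (5.9, 2.0).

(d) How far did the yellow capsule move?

2.7

The yellow capsule was near (3.9, 1.8) before and (6.0, 3.5) after, so it travelled √(2.1² + 1.7²) ≈ 2.7 units.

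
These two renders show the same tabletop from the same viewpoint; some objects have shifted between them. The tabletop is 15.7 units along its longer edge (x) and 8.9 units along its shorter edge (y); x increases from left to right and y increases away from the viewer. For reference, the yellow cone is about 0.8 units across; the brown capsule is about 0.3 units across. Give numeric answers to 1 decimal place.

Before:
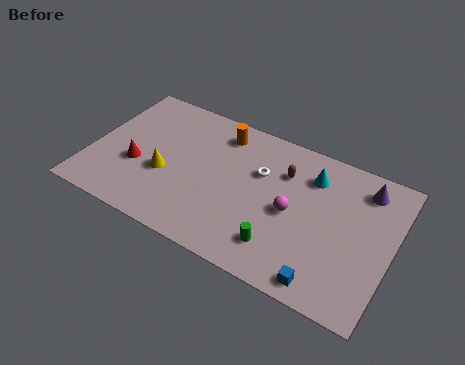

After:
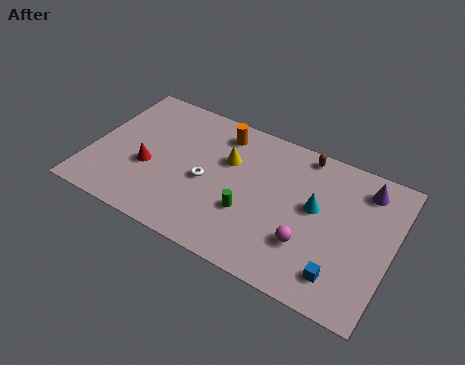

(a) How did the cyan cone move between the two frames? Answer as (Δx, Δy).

(0.4, -1.8)

The cyan cone was at about (11.3, 6.8) and moved to about (11.7, 5.0).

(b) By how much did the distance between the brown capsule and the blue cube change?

+0.8

They were about 6.1 units apart before and 6.9 after — 0.8 units further apart.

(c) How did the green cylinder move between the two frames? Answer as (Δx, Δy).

(-1.8, 1.2)

From the two frames, the green cylinder sits at roughly (10.3, 1.9) before and (8.5, 3.1) after.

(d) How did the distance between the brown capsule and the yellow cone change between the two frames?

-2.3

Before: roughly 6.6 units apart; after: 4.3. That's 2.3 units closer together.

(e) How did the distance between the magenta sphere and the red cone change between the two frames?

+0.4

They were about 8.1 units apart before and 8.5 after — 0.4 units further apart.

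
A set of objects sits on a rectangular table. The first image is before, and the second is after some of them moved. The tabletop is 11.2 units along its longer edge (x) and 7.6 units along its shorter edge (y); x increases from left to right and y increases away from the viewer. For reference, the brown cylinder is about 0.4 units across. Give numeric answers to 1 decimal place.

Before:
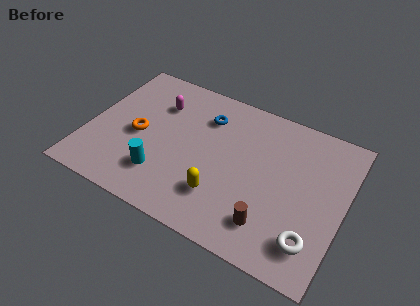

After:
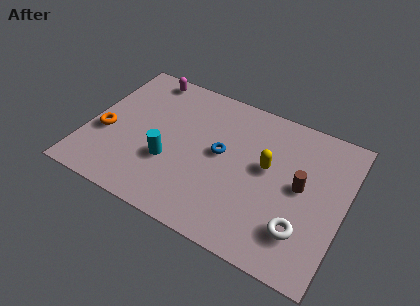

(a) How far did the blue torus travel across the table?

1.8

From (4.9, 5.7) to (5.8, 4.1), the blue torus covered √(0.9² + 1.6²) ≈ 1.8 units.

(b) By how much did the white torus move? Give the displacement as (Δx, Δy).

(-0.5, 0.3)

From the two frames, the white torus sits at roughly (10.1, 1.6) before and (9.6, 1.9) after.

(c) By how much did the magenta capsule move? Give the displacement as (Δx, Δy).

(-0.8, 1.3)

The magenta capsule started near (2.8, 5.5) and ended near (2.0, 6.8).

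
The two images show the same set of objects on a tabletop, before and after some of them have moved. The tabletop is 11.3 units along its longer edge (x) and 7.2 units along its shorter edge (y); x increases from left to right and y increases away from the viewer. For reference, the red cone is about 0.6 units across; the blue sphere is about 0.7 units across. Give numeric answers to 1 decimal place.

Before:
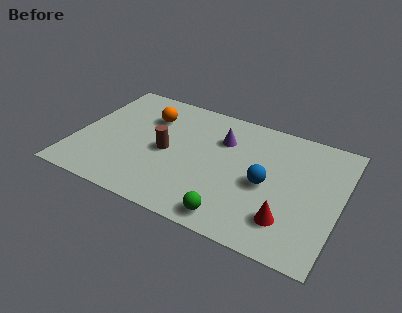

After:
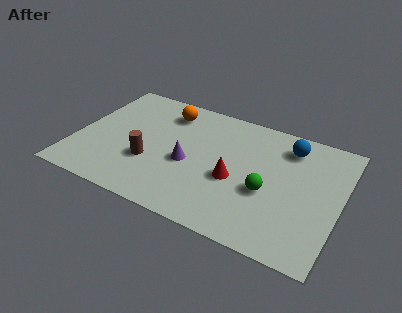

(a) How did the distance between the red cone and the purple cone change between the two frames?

-2.7

They were about 4.7 units apart before and 2.0 after — 2.7 units closer together.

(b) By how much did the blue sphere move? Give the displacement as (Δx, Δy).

(0.7, 2.5)

The blue sphere was at about (8.2, 3.3) and moved to about (8.9, 5.8).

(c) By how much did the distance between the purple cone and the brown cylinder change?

-1.1

The distance was about 2.8 in the first image and 1.7 in the second, so they moved 1.1 units closer together.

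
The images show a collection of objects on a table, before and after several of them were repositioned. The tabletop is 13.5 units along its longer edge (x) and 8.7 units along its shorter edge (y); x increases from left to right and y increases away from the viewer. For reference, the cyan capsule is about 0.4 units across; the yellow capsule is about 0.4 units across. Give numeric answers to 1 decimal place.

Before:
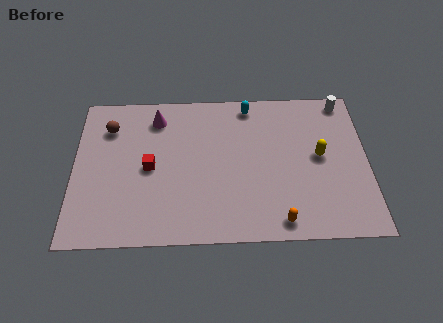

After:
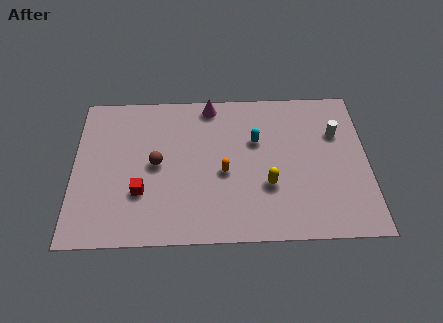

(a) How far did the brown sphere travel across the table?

3.1

The brown sphere was near (1.6, 6.6) before and (3.8, 4.4) after, so it travelled √(2.2² + 2.2²) ≈ 3.1 units.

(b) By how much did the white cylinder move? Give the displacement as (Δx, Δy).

(-0.4, -1.9)

The white cylinder was at about (12.5, 7.8) and moved to about (12.1, 5.9).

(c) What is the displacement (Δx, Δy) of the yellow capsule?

(-2.4, -1.6)

The yellow capsule started near (11.3, 4.6) and ended near (8.9, 3.0).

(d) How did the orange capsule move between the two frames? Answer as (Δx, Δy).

(-2.5, 2.8)

The orange capsule started near (9.4, 1.0) and ended near (6.9, 3.8).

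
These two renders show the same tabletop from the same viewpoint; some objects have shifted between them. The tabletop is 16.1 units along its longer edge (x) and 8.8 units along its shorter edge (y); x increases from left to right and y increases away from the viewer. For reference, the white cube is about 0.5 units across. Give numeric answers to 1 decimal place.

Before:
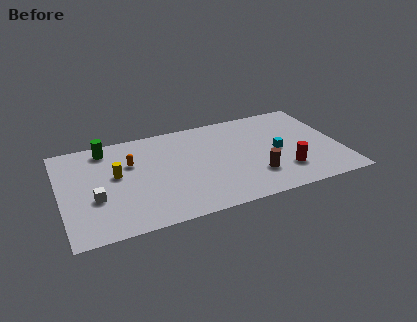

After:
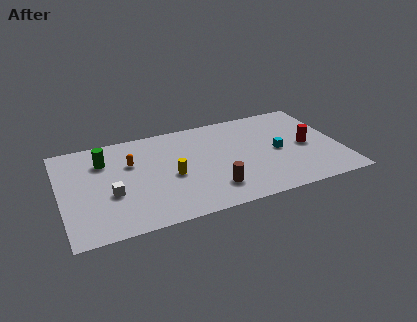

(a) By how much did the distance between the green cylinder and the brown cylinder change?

-2.3

The distance was about 9.7 in the first image and 7.4 in the second, so they moved 2.3 units closer together.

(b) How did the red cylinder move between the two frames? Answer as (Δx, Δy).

(1.5, 1.9)

From the two frames, the red cylinder sits at roughly (12.7, 2.3) before and (14.2, 4.2) after.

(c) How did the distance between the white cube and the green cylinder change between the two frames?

-1.3

They were about 4.4 units apart before and 3.1 after — 1.3 units closer together.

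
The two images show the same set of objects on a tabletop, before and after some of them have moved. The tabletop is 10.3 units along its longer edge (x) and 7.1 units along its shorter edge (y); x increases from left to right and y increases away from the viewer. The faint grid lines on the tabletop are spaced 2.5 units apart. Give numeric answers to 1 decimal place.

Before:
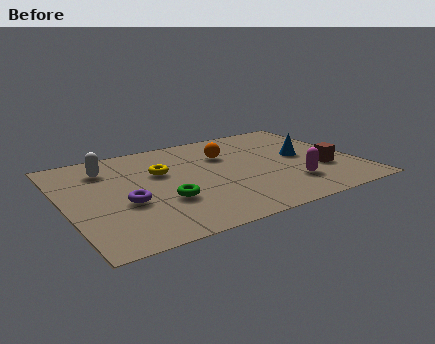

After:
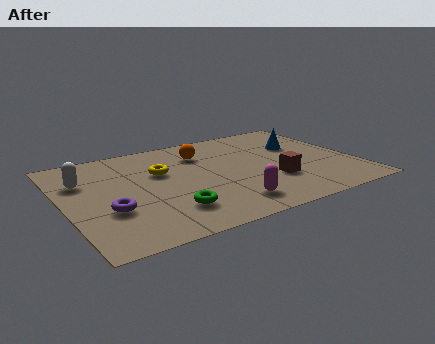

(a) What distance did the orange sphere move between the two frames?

0.9

From (5.9, 4.9) to (5.1, 5.3), the orange sphere covered √(0.8² + 0.4²) ≈ 0.9 units.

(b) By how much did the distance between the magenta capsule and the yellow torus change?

-1.3

They were about 5.0 units apart before and 3.7 after — 1.3 units closer together.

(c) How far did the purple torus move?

0.7

The purple torus was near (2.0, 2.8) before and (1.4, 2.5) after, so it travelled √(0.6² + 0.3²) ≈ 0.7 units.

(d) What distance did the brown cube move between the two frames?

1.8

The brown cube moved from about (9.0, 2.4) to (7.2, 2.3), a distance of √(1.8² + 0.1²) ≈ 1.8.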